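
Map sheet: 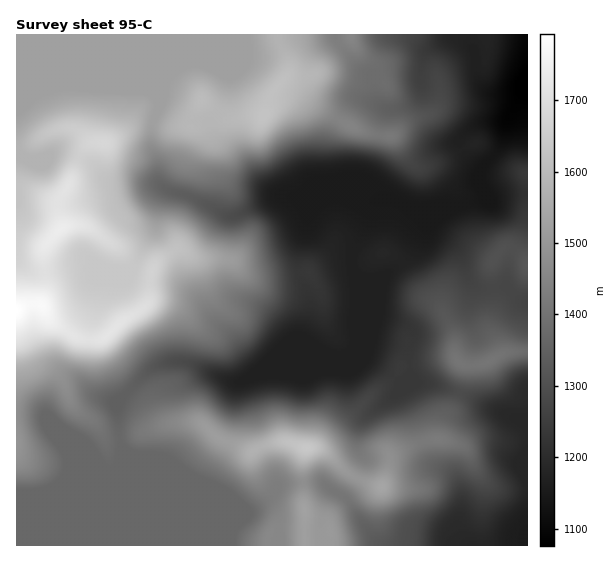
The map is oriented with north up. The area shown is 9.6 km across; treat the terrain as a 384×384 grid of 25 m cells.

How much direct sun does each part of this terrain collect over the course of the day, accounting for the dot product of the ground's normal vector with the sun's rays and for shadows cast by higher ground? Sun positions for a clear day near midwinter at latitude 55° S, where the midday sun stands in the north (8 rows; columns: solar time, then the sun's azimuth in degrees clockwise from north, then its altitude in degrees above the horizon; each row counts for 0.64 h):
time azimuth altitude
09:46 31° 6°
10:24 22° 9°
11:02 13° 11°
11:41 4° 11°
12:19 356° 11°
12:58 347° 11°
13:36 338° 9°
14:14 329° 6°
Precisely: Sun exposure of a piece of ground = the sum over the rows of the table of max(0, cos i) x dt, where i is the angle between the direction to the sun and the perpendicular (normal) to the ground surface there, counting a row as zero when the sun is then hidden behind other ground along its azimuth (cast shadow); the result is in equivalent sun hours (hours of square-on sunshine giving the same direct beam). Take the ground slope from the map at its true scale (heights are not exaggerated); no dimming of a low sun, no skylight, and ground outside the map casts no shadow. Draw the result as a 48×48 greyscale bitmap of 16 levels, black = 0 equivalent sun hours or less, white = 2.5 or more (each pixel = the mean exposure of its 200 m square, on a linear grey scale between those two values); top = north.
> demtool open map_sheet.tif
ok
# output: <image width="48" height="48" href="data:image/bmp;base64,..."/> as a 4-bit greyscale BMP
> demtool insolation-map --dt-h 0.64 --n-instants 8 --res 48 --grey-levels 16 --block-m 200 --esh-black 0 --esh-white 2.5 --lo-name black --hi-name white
<image width="48" height="48" href="data:image/bmp;base64,Qk32BAAAAAAAAHYAAAAoAAAAMAAAADAAAAABAAQAAAAAAIAEAAATCwAAEwsAABAAAAAAAAAAAAAAABEREQAiIiIAMzMzAERERABVVVUAZmZmAHd3dwCIiIgAmZmZAKqqqgC7u7sAzMzMAN3d3QDu7u4A////AFVVVVVVVVVVVVVWZVVVVVYxEjRERERFVVVVVVVVVVVVVVVYh1VVVXYgASMyNDM0RFVVVVVVVVVVVVRFd2VEVnQQAAARIzMjNFVVVVVVVVVVVVRDNVVWinIAAAAAEiIRI0RFVVVVVVVVVUQhAkWJhjAQAAAAERERIwAkVVVVVVVEREIQAREyEAAkRFVkIQE1ZQASVVVVVVREMhAAAAAAAASbp2eHMAJohiNEVVVEVURDIQAAAAAAAEq6hkRCABR3ZUVWVVQ0REMyIQAjIAAAA4l0VkIQACVkNFZ1NENEIQABERNplSN5mqqpmYUyJHZERFZTIhJEMyEQAlrO/t7//czu3KqZmqhmZVQQABIzRVVERr//7v///smt/sqqmJmGVDEAAAEiNWiZrO//7v///KdXvcuodmQiMxAAAAAAI0eKzd3d7///7LpkV5u7pzAAEgAAAAAAEjRXnMh5vdy73cunVVeIUQAAAgAAAAAAASRWdiATVnZWipm6dVVCAAAAAAAAAAAAAAI0IAABJEVVVVV5hVQhAREAAAAAAAAAAAAAAAAAE0RVVVVWdmVDRohiAAAAAAAAAAAAAAAAAkRVVEVVZmZneJmZiBAAA1YwAAAAATMQASRENFVVZlVmiYd5uxERV4iEAAAAE0IRIRIzNFVVZlQ0eYeJmCIkZ3eJYQABNCI0MRESNFVVVTEkZ4iId2RWZ3eJqEIjQyRVMRIzREVVVTNGZnd3ZqmYZ3ZniIZUISMhATRERVVVVWZndmZmVKqYdmZmZmZBABEAJFVEVlVVVpqYd2VFQpdmZVVVVlMgAAACVmZUZlVERZu6h2QzQ2Q0VUQzNoUhEiI0Z4d3dVVENFiql2VDRVQyMzISR6pkWJmod4iIZVVVVVZ5l2d1V2djEAE3h6uYrO7rh3ZWVFVWZmZmd3iYeHmGMRSJh4ms3e/9qWQ0REVWZlVVaJq8uXd3iImXaKzv7KeKt0IiNERFVVVFaJq8qGVWeIdmjMzutiEBEQERIjIiMzREVXiHd1VmRFZWmoiGIAAAAAAAAAAAAREjRFVUVleqZFZWdkMQAAAAAAAAAAAAAAABNFVDNIrMl2VFUhAAAAAAAAAAAAAAAAABJEVEM4d5qWQjIQAAAAAAAAAAAAAAAANDNERneVNFdjISIyAAAAAAAAAAAAAAABRnZTJIrFIRRUNDIhAAACEAAAAAAAAAABJEVURYqohSFHiYQhERIzIAAAAAAAATVTIQE2iIiImpiKu7lUZlVUQyMQAAADWJqoQQAUZmZ3ibzLqpl0aGREVlVSEAE2mYeJhkIiM0VlZ4mqmYiGV3ZFeHdlMiNGdkM2iHVVVUVlVWd3d3dmVXeImZhkQyIjQzJGd2ZmVEVVVVVVVVVVVnmpiImWRDISRVVmZVZlMjRVVVVVVVVVVWiGVWeIZmZVREVUVmdlQzNFVVVVVVVVVVVVVVZmeJunMld2Z4h1VDRFVVVVVVVVVVVVVVVFd4qmJZqoVpl1VERFVVVVVVVVVVVVVVVFZmZkRnd2RGZVVVRA=="/>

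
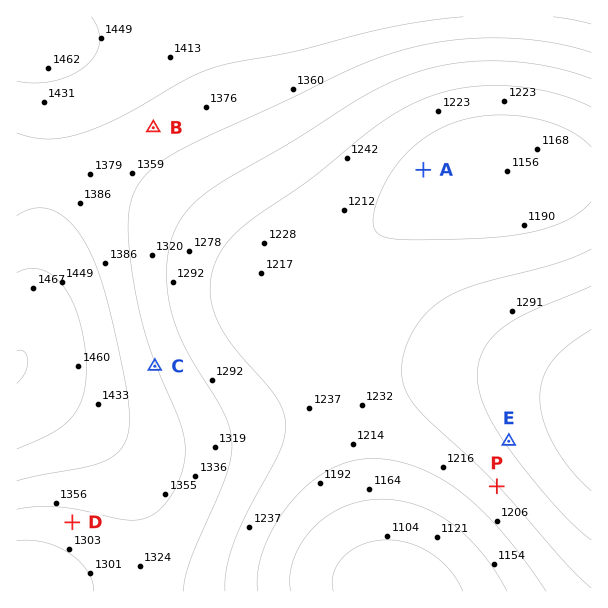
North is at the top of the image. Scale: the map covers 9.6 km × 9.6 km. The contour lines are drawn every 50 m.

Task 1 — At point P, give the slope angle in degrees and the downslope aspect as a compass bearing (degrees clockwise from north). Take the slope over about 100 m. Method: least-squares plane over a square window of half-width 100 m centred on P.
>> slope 6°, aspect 227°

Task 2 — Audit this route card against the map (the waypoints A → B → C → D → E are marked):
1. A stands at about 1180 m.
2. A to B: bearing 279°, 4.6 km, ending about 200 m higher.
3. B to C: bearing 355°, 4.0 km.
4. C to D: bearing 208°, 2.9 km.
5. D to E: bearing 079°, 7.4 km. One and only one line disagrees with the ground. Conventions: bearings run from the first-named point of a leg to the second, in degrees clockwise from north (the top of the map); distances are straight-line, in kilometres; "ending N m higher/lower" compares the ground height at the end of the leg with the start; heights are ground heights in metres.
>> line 3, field bearing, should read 180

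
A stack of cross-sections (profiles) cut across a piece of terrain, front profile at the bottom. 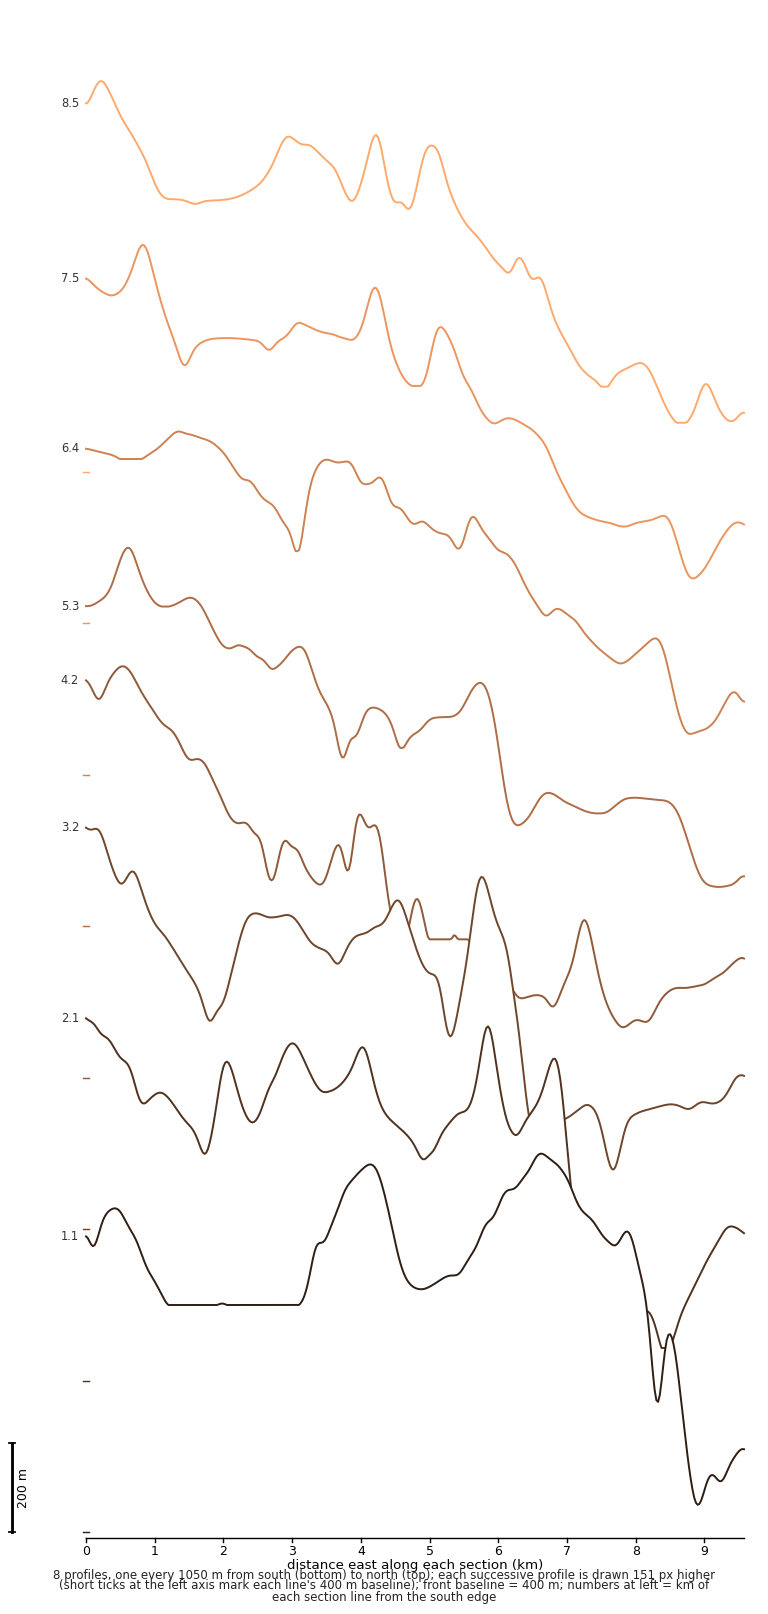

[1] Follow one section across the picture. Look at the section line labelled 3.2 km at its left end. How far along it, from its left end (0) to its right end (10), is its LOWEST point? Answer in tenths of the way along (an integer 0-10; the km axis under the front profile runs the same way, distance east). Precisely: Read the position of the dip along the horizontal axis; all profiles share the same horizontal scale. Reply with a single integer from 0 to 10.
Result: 8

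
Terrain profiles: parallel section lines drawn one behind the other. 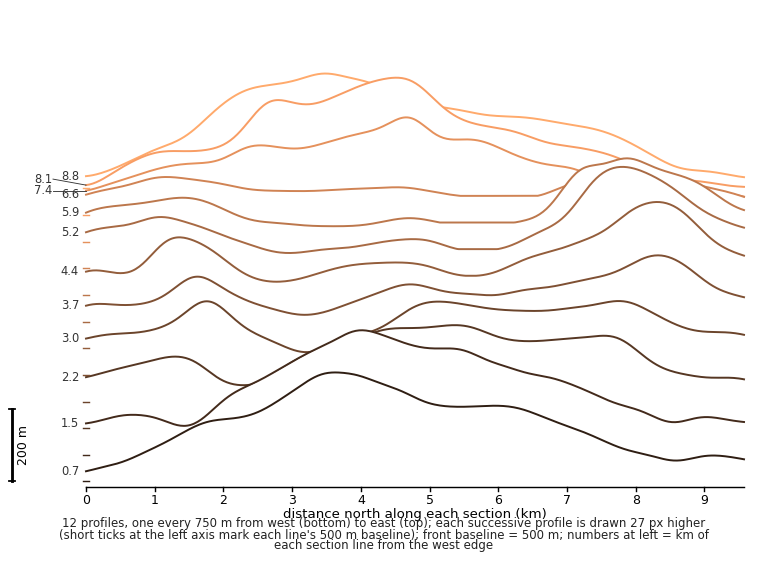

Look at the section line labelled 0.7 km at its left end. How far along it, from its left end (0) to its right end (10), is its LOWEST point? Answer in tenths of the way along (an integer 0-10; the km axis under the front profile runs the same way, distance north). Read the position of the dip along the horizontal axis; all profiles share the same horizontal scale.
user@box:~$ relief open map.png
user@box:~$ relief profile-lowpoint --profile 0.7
0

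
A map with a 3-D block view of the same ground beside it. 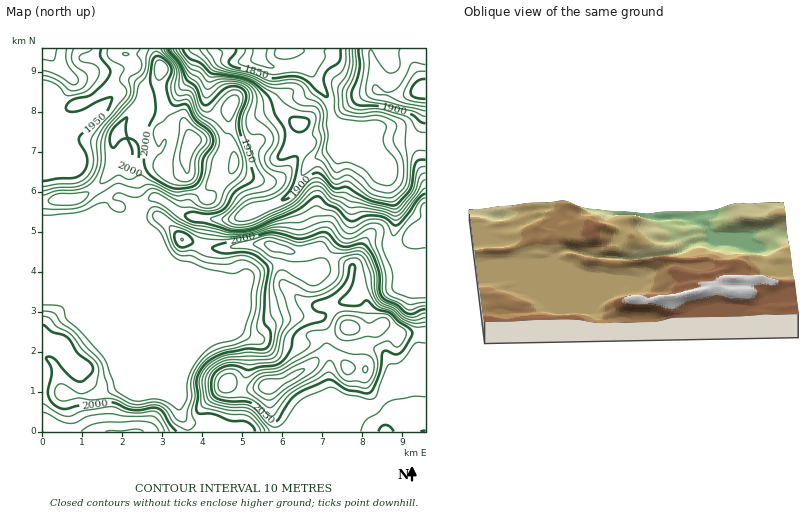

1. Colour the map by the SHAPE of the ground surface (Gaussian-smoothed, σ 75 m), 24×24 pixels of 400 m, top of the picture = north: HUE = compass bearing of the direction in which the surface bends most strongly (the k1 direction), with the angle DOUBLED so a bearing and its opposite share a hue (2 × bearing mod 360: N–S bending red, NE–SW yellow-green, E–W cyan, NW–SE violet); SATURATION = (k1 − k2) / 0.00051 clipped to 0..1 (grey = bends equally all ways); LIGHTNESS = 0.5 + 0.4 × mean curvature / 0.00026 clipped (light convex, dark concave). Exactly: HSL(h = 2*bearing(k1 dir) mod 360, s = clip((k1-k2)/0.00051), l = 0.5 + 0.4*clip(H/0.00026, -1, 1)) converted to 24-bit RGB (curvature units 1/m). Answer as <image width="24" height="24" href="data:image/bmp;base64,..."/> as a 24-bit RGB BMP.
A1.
<image width="24" height="24" href="data:image/bmp;base64,Qk32BgAAAAAAADYAAAAoAAAAGAAAABgAAAABABgAAAAAAMAGAAATCwAAEwsAAAAAAAAAAAAAgrOwWWC2gnWqhZeseYy0hJDOtp3Ml8SdQB6LtVAldlExhnAuWksuUigYsP80SoZ0f4B/gIB/f4B/aX6FcZCVqIt4hWVzfIdsjbJcYkRyU6pfZGyplcesN5KbwlOD3HCQQxFq6Eyy4B1csa5DNlSAOst/wuWAPnNnX35ofYB8gH59gXtqYIJHa5lweHyfiYKqrKE6cVNDlp02R5wna5EjYC8lZHYogl0sQjhuYTJ+4KfM2OPrMUv8s6rp5q7Al0RLMmwxTHhBeikpmII3T+M5P4B4d4JkgYVfumKbYmCcrbCWccCPY0SFfHaAf3+AgIB/RWSCGWbPu8vc6+DlHU7geNPawH/o/sb/zpDnNmShWlrJjLHP4eG2Ik90eYF2gIB/iFtdbJ94jNGwt2a6eECFf3+Af3+Af3+AeYCAC3JbOcpJx8GTxVy+Vp+VbSRCpq423nirzFHlW9jLc3Gx2KqYbB+AUac+b4F+dpKxo9TAUouggT1ggXF/f3+Af3+AgIB/f4CAYoJ1LIohTXccjWgtVi8beC9RyrR0b41CtJhjoEAwdH8mpGkwQ02Sy86RO1eFdbt9nKdSgTJcg2hygH+Af3+Af3+AgIB/gIB/f3+AcIp0a39gPUF0v2iLKpRsob9bu6dxfEqZxoLYxcvnW1LVmcfdo+D8ckz+uGhtmklobWN8f4B/f3+Af3+Af3+AgIB/gIB/f3+Ae4J7gXt8Pll0nVlup3F2iZxgnqNPSqhdJM04pl5HPOF9uvHjXxV0pEs7gn5Tk2dglHSSe3qBf3+Af3+Af3+AgIB/gH9/gH9/gH9/gH9+SU5/T1WYt4h3hcmgVcbRnmLJ22WaQYRBtf9mGSQPaCEcYnYtf4B/f4B+gYB7gH9/f3+Af3+Af3+AgH9/gH9+gXJtg2lNhntPSn9nL1Fhydibir9ickpDQGc8mUY807h72+GTJx13YmKCgXV6f4B/f4B/f4B/f4B/f4B/f3+Af3+AhGV3lk4relRBmZNrh6JRWkg4QFk5etoQk3Y1eYpTV3tsObDT7+bcq8qXTRyCiWGHhXttf4B/f4B/f4B/f4B/f4B/f3+AgHyAciJ958SuV73skavs1Mz/1cz/srn/0+n4n8T4sI70n7biF8uxynNQ5SsjTS9nrkuIbZ54eIRrfYB4gH56f4B5gIB5gIB8hkdpK6OszP/nU1XiXMWwDMFbD5umvEXv7Y+vjj9TWmJG1qtySZF8L0py55yvS23Pb0nVsoCkjXVEdnsvUYgxZ4Jen39mU5l7OVLUwvvhaiUAMxcAZFkARWAADDADCzIBjq8b4WS8q2R/d7dcvnidL1qTi9K0mHHRbQu753uAqpb90s791bH4P5mcUJZYo0lIIpUVMwoAuKMXI8XR2tvwv4DIaTyMUYQuFV8AADMN2n1+kuKIoDq0Rr1wTIM5WyM0KjFr8tS2U4ExfoMxnTB++4PBdEyVgqdquB+jaJLczqrhc+eXIIZ13lmJXny1fa7XrqPfC7S8C8ld6eWGSRxzuJhoaUVJVUo8Jio55PpgdIBeeX1aOlRTs2ZC1m2WtYPCQFfKb526wHOA3uCYJjp0xFK+jd6lR6+ZNlmE43ybCV9C4tRSJztvrmpDiEhia2B7LUBnqe2If4B/gW5+V055TJal0sxrZaNVR0qcVZWJxGGG7JZ6MqOEGr2x0OFzqS1vN4Q5M40x1F5/JagadEZsg3hqgHuAjEyLTKqXhsdNf36AanGRVYWtMlLF7sHAVKeiXEKdp5tpRJ+K0/LXu6LrExfQf7MljWmvrI/AcjeUgMJQYTnZU1ODgH98cnWBWGGXmXGIrotPgnWEk3taUIFEG3BV4V5i1m2YRnyFt35od9apOu5Bhglb7H89JYggQppNhkhtXn692rTZVC7ClhxikW0jXGYjUlAeWGMcwrYvYIVgW5LYwJXiSYaeFGg+61NbmUyfluFtK9ms7XAtKhN65brH7JfNMZm6VXWoWp1MV6FHzhPPlim93arXzWfXapPbj4TfeM7LqMbYLYOnbzcvyGuQjUiiJql60F+T3vVnD4BB4FFaC0GTvOrs49f0X1X6dzLlyKTcXl7McRZxRK7Fv3272KirYYu/UUu+xLbYoGY5exZCdJtGYXxFj5RDLZ5GoS2H9/jTePL/OievFbiGN5AAcE0AcA8IQCwQiYYRdyMgWISiSFiFkUlS1tt+YGWFT3d6hblzgFZ/YFGtl6K/dE24n6K8ZICyFsmp0/+cTwMMbEAfhjEwrjAxZqkxLSR4uXuae5qyYoGoVJuVRjZwrFeSyuOXZE6BbKJ2g5BV"/>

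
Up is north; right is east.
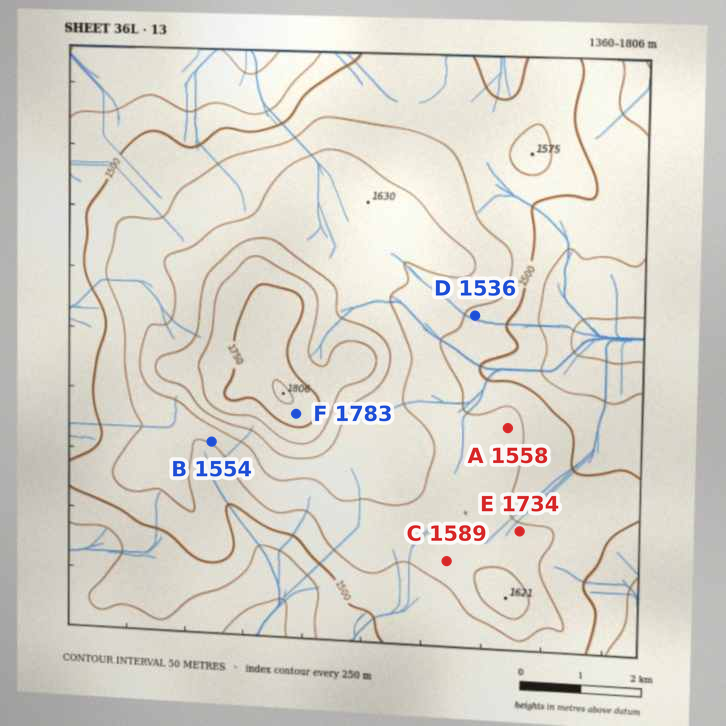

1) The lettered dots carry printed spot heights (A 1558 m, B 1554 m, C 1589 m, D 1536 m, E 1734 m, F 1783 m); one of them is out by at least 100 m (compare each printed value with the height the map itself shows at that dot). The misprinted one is E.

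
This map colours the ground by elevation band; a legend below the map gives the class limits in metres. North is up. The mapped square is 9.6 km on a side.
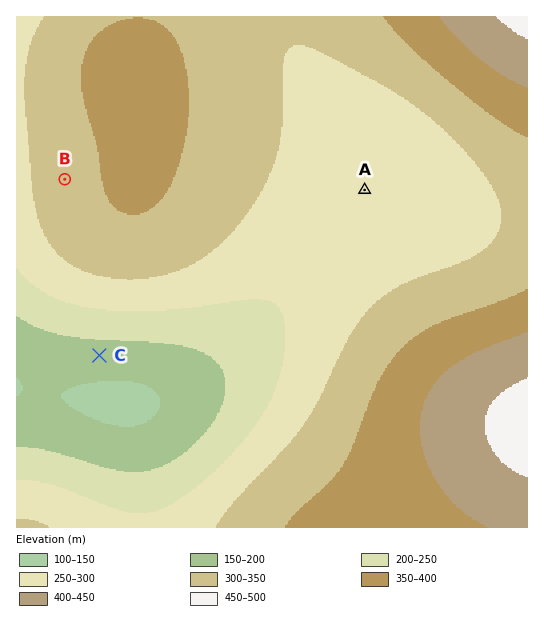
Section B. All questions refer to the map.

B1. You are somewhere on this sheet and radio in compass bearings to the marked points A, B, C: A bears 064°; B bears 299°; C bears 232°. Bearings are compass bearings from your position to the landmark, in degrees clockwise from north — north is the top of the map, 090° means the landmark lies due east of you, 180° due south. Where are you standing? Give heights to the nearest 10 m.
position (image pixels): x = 216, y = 263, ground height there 290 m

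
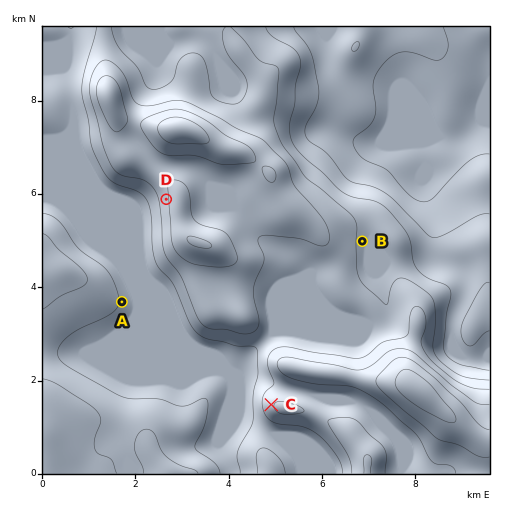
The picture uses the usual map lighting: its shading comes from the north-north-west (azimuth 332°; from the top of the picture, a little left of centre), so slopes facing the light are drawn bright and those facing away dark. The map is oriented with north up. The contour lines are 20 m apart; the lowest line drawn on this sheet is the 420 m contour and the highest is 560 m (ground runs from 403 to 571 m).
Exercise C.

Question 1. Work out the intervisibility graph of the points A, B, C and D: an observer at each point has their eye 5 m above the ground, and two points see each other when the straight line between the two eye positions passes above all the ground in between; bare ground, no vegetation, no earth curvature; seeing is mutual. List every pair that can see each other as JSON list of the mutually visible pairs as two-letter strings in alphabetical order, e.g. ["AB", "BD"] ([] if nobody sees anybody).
["AC", "AD"]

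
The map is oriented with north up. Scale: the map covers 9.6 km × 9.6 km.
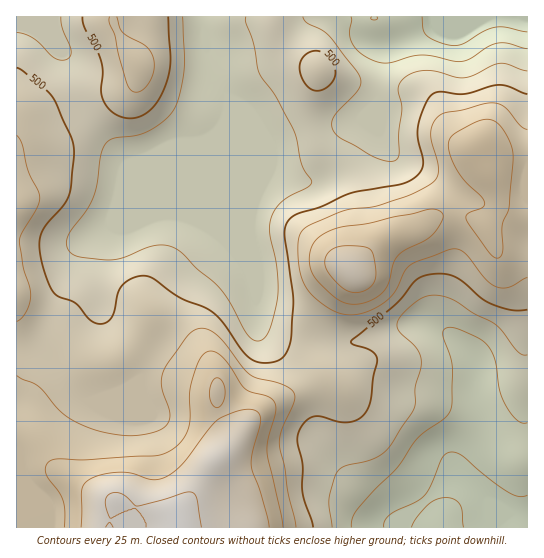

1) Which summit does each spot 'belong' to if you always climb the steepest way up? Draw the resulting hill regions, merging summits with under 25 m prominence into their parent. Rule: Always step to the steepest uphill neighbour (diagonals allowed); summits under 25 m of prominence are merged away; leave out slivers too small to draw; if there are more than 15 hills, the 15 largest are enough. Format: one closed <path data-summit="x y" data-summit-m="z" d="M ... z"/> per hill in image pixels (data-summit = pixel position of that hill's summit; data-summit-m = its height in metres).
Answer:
<path data-summit="179 527" data-summit-m="607" d="M54 16l-38 1 0 510 511 1 0-85-28 2-12 4-22 21-4 7-4-2 3-10 16-20 5-12 0-20-5-24 0-23-12-19-19-16-20-8-20 2-54 18-30-6-35 0-21-8-8-7-1-25-4-16-28-70 0-89-11 13-10 5-20 3-33 14-23 7-23-27-23-34-9-34-12-24z"/><path data-summit="350 271" data-summit-m="589" d="M527 16l-65 0-60 25-15 4-3 4-7 53-26 28-19 37-15 13-18 1-28-9-24-57-18-18-2 17-3 5 0 92 28 70 4 16 1 25 8 7 21 8 35 0 25 6 17-3 54-17 17 2 15 8 15 14 12 19 0 23 5 24-1 24-7 12-13 16-3 6 2 6 28-28 12-4 29-3z"/><path data-summit="318 70" data-summit-m="511" d="M358 16l-155 1 2 28 8 33 10 13 24 24 24 57 28 9 14 0 9-4 13-14 16-33 26-28 7-53 3-3-14-2-9-6z"/><path data-summit="138 66" data-summit-m="534" d="M202 16l-147 1 0 9 5 19 12 24 9 34 23 34 23 27 23-7 33-14 20-3 10-5 8-9 6-12 1-16-17-27z"/>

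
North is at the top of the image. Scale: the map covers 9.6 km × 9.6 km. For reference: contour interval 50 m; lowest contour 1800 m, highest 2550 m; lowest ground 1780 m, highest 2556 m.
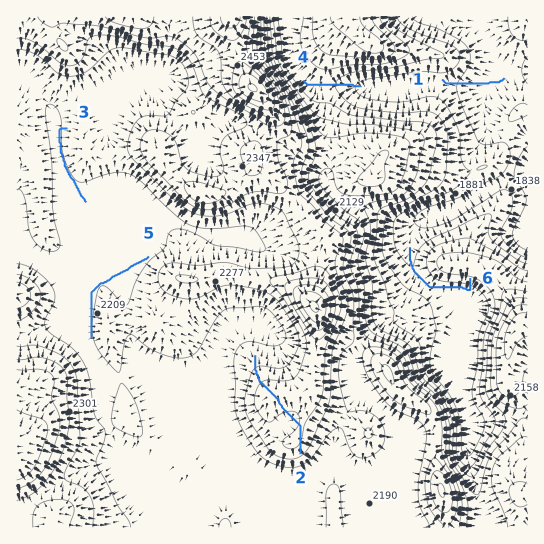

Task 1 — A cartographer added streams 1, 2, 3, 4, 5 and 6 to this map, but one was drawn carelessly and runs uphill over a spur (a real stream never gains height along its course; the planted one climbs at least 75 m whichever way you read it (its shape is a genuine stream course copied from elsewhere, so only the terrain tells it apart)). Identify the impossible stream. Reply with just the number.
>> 2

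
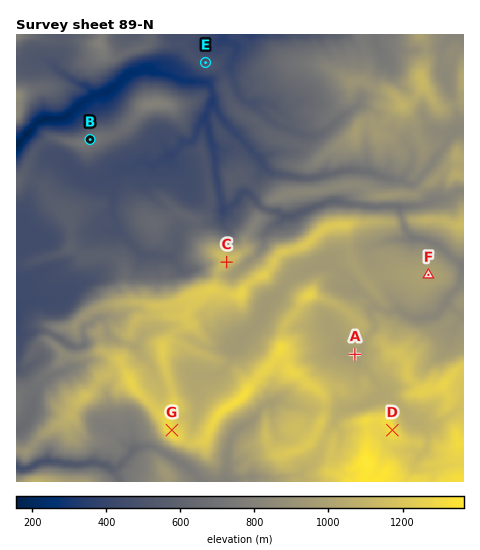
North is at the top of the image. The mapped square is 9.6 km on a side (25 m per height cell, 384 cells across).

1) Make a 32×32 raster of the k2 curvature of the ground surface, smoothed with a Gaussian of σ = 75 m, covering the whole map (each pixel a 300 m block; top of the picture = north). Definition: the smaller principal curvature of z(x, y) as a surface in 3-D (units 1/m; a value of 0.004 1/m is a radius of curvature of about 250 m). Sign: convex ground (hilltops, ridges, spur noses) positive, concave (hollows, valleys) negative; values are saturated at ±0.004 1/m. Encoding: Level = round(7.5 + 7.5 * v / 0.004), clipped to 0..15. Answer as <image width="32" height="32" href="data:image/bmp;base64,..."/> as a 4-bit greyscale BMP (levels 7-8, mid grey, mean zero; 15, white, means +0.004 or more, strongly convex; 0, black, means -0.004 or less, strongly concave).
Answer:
<image width="32" height="32" href="data:image/bmp;base64,Qk12AgAAAAAAAHYAAAAoAAAAIAAAACAAAAABAAQAAAAAAAACAAATCwAAEwsAABAAAAAAAAAAAAAAABEREQAiIiIAMzMzAERERABVVVUAZmZmAHd3dwCIiIgAmZmZAKqqqgC7u7sAzMzMAN3d3QDu7u4A////ACiHeFR2hzRERVZmdneGVncgAAAjZ1A2VGeHVGaIdkZmZkmWdzIWaVN3ZnR1d1VkeDdndWdUiTdhV1dnRWZ2VWhUaGRmRYY1dSRYZ0WHlFZVc3d2VUZYVHdyRUVkI0JldXRohzeGRlZWhVV4aHZVh3ZXRFdnhFZmVmdYdmd1Z0Z2RFY0WGN1Z3VnZlV3V3dzR0ZUBXUmlnZWZYl2dleIh1RFM1Y2Y2VWZmVlZ2Z0doZnZmZjNIZWhWZVZ1ZnhHU0dmVDZ3ZXd3Z2ZFVkZ2RUd0aHdjaHd2aIdoQ0mFVHZ4dUd3dTNEVEVEFoU0Vmd3iIlHdlh2dmZDJlBXREZ3Z3eIJmZ3d4RVRol2CHdVZmd3YVd2Z2ZWh1VmNhRWdWVTICWHZ3d3WIhmU1aCNYiXeRmHhniIdniGdmNGIkADIAAANVZnd3ZnZ1VzUlmHcjaId0MoaHZnd3Z3coZFIBR3UiN1dWdlVmZnZ3KINGdzEkZ2NmN1RnZWdldzZUVVd3dnhXOQZ3iHdmdTRlSIdUZ3eGd1RQI1dndUZiY3dWdzWHZmRVg0ImVnd4cjh1Z3dzNWlVhZSIQTWJl3VGRmdmZ0Z3RlRmhiZAV2MQZId3dnh2Y4c2VkOIdQA1aGSHeHd3dlWHRlZmZ4Z2RXd1d4h4d3ZmRVZ2dmdlaWZ2VlVERFV2dodW"/>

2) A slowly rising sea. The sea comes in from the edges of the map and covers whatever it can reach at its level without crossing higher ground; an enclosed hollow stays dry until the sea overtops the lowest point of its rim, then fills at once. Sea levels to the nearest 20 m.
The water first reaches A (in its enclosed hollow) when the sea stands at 1000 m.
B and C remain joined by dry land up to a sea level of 520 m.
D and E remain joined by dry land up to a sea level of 460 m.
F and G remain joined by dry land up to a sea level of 960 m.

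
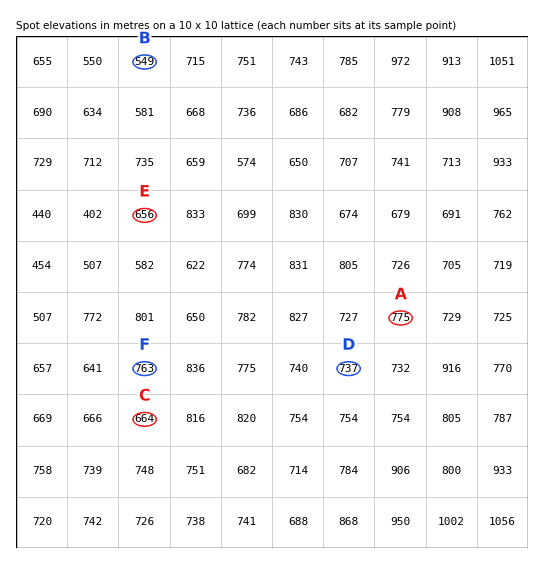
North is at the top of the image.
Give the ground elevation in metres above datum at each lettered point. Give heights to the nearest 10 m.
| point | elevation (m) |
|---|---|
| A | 780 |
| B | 550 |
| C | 660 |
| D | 740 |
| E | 660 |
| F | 760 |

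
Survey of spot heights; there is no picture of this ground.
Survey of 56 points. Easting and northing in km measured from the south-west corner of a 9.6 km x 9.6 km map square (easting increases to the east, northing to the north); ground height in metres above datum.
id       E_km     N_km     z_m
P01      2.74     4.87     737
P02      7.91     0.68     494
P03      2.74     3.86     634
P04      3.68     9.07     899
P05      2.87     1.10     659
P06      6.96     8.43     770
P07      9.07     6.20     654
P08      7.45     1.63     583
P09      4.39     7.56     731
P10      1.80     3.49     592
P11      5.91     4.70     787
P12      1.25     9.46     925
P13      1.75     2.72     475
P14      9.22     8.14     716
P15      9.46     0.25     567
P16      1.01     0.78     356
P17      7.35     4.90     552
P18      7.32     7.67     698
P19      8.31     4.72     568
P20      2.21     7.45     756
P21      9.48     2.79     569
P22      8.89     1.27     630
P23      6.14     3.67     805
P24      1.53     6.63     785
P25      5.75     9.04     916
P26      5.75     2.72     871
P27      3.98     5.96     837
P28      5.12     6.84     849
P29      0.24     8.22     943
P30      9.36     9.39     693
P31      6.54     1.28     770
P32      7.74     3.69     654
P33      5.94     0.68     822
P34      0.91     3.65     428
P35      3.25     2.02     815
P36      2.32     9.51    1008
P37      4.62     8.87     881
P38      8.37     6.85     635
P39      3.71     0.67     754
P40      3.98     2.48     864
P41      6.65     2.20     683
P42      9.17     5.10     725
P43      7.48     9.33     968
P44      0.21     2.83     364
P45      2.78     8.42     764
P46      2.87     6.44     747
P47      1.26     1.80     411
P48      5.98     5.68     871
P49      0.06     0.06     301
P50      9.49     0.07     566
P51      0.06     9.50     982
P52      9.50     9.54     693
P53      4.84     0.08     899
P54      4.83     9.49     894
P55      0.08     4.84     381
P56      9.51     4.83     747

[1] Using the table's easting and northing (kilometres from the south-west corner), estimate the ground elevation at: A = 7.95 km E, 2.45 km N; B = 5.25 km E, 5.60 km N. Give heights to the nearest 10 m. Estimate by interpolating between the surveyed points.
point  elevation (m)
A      590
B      790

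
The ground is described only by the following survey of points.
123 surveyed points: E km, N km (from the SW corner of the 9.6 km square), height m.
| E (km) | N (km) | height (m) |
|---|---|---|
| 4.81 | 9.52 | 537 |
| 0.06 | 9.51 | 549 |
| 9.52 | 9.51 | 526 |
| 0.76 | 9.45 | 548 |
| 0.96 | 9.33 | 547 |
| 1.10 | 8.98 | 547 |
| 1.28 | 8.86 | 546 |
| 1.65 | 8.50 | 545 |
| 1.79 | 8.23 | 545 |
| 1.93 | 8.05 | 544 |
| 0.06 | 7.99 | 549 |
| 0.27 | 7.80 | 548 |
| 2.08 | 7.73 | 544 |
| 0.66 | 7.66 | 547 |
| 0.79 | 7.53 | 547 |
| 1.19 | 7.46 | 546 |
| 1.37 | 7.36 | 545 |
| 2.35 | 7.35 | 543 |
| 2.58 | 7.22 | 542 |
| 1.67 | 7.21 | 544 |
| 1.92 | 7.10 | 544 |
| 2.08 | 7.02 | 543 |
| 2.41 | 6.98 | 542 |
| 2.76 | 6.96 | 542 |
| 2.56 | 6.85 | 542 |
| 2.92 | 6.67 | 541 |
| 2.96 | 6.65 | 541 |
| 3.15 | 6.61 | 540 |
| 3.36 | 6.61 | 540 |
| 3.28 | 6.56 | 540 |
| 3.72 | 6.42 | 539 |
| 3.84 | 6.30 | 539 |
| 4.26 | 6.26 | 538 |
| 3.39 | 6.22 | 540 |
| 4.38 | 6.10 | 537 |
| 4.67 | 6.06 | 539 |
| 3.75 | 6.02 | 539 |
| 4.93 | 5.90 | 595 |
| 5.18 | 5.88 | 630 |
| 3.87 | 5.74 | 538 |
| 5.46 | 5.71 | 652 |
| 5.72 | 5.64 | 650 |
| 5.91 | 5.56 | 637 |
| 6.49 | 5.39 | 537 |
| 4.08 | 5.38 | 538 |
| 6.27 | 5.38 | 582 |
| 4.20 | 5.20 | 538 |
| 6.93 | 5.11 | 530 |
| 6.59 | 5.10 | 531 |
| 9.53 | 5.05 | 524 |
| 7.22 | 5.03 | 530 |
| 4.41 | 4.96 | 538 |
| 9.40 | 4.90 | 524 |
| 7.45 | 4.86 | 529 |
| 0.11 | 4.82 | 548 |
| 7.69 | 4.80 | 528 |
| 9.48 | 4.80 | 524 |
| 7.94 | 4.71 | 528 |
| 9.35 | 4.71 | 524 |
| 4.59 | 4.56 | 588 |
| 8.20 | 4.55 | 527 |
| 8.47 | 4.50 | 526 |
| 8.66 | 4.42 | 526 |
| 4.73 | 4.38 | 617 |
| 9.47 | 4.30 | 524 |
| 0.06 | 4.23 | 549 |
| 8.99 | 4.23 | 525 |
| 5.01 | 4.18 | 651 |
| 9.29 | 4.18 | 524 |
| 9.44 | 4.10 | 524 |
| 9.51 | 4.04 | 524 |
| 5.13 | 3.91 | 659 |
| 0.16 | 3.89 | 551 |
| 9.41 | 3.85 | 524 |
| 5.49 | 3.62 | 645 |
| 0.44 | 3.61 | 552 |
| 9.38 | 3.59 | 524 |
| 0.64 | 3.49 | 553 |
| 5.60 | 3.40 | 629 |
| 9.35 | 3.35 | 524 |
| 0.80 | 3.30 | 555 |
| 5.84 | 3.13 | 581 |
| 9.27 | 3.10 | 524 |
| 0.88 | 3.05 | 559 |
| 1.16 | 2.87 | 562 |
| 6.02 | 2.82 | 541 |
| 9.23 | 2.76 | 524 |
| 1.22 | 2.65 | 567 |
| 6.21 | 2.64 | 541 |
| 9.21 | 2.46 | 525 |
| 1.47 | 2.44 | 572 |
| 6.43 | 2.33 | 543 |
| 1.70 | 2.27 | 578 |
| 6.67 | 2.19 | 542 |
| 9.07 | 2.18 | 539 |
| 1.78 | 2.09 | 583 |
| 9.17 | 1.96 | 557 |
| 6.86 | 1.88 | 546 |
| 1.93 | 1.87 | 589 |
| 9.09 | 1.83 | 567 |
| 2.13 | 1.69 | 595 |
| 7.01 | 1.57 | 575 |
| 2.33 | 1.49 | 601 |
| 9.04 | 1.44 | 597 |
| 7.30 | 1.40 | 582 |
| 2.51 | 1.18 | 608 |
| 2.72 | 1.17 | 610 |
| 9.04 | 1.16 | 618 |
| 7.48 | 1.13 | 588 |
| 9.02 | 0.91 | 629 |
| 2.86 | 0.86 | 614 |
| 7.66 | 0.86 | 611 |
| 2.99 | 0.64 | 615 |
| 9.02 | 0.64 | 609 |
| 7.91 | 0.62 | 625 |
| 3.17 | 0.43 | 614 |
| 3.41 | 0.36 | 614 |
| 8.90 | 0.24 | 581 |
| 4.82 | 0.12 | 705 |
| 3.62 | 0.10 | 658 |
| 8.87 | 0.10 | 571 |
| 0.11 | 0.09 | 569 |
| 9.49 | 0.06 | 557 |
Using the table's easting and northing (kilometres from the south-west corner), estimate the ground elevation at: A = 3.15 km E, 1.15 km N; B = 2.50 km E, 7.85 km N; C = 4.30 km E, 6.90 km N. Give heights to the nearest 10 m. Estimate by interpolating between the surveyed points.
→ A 610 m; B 540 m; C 540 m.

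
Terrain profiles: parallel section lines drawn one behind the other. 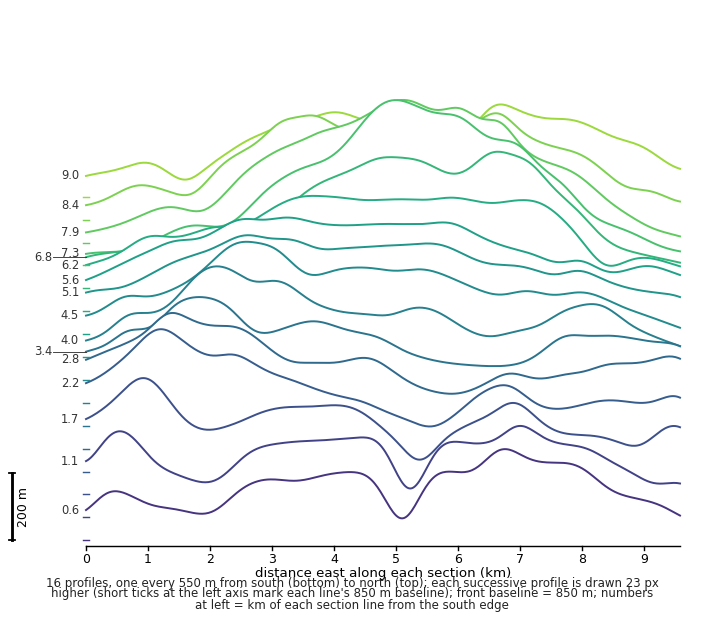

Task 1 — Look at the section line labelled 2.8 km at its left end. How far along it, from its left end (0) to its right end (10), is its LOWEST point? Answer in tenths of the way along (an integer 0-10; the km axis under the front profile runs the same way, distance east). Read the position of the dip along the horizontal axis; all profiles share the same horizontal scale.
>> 6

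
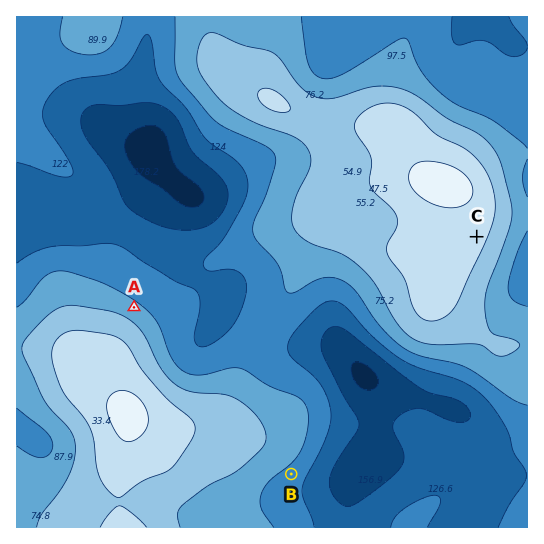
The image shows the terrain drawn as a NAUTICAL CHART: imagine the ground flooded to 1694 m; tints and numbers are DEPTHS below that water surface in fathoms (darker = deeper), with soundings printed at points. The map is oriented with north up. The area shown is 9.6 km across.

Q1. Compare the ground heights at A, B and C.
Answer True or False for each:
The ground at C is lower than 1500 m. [False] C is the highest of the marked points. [True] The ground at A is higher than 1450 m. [True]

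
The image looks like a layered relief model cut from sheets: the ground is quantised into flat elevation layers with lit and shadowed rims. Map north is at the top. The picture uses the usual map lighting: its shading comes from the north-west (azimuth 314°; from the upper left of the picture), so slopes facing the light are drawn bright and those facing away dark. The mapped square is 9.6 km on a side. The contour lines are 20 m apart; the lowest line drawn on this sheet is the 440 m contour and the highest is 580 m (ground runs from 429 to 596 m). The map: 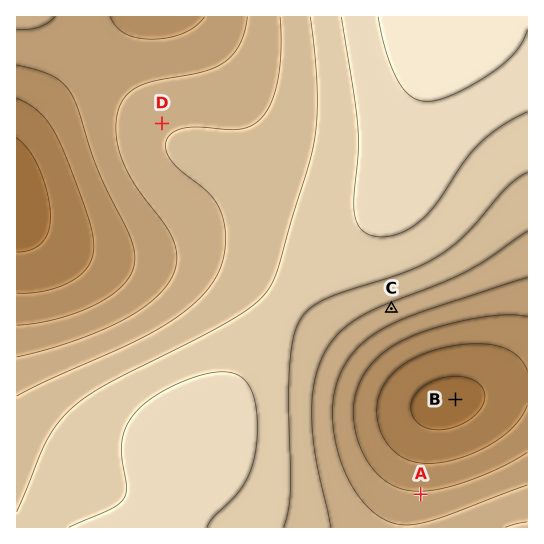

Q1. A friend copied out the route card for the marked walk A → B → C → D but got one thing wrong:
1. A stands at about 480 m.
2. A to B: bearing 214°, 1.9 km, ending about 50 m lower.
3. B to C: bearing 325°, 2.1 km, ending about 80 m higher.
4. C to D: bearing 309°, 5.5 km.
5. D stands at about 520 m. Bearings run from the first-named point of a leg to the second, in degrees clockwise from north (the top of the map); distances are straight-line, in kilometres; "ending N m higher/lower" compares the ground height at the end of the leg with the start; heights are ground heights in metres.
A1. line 2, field bearing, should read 20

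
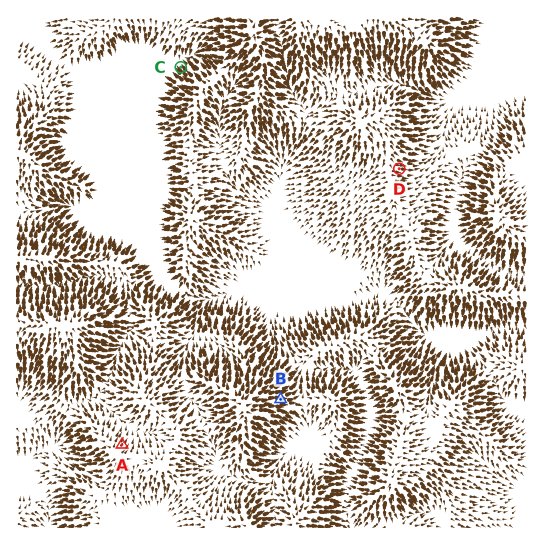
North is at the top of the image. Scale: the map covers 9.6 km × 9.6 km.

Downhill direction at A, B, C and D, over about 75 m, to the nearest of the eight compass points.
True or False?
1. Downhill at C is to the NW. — True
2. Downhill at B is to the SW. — False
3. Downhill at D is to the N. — False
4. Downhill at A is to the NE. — True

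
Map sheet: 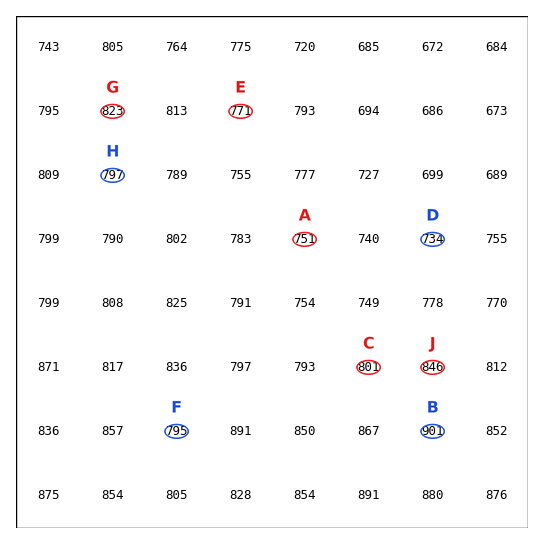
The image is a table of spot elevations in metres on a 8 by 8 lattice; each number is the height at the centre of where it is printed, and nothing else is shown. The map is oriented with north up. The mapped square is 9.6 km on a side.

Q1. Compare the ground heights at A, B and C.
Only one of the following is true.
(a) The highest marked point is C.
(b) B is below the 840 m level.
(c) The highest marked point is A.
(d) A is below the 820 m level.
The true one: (d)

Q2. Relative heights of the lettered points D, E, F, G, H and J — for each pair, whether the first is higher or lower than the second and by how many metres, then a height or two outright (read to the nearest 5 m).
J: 110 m higher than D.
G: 90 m higher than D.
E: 75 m lower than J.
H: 60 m higher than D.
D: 60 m lower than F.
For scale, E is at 770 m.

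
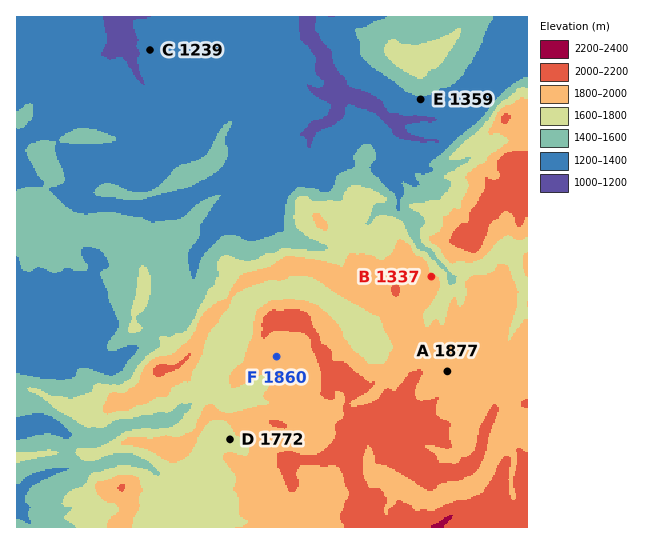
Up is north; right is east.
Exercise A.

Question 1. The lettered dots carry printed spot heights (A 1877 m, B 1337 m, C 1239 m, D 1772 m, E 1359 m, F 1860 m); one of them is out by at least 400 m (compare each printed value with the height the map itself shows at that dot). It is B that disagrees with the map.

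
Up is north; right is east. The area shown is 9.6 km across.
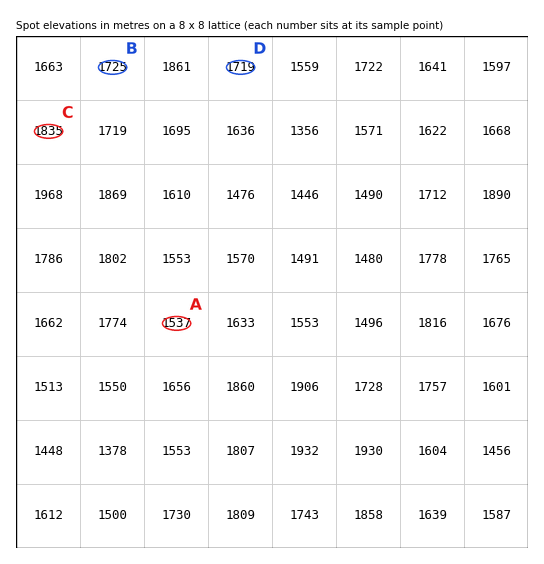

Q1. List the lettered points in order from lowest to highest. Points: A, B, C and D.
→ A D B C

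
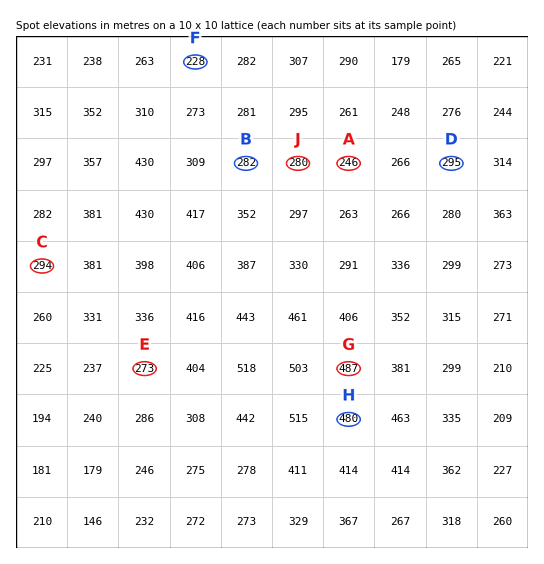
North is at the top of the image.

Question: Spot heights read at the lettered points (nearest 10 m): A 250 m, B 280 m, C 290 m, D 290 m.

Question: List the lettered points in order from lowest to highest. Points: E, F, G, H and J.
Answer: F E J H G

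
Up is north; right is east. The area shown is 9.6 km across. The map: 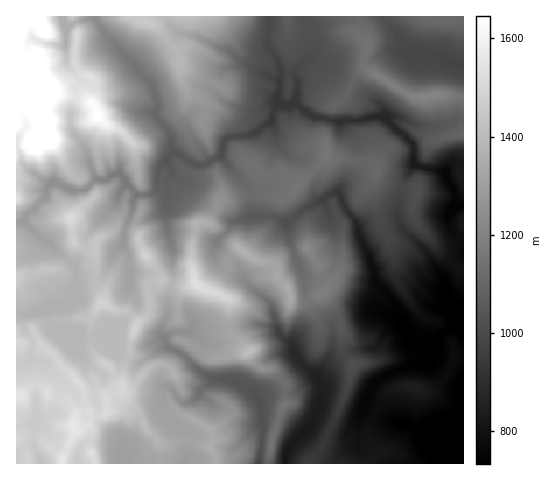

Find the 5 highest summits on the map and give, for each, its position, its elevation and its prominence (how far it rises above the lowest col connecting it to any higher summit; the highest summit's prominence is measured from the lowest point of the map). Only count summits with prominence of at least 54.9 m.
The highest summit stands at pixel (41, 87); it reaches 1800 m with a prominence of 1175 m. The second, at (98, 117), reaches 1650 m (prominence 105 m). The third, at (73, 425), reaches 1562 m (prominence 265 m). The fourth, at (195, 283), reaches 1530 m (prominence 148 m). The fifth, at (70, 217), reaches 1517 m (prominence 106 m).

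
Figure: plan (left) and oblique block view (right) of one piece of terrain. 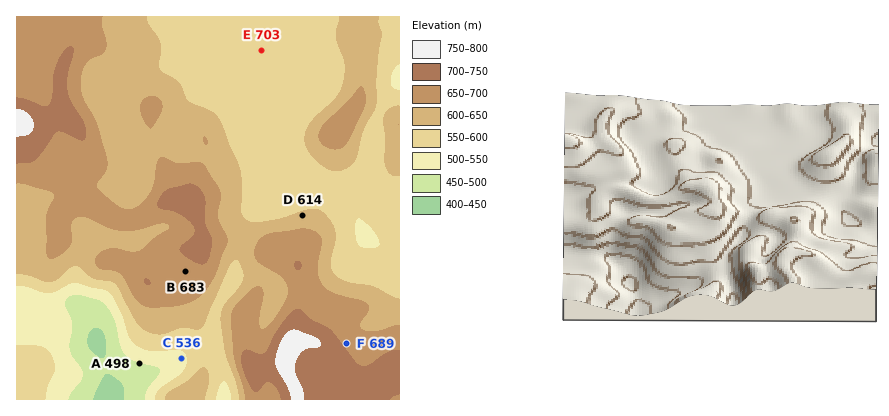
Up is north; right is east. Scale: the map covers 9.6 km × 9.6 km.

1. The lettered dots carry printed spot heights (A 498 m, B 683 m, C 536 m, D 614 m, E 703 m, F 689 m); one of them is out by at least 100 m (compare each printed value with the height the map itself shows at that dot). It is E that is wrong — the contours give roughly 578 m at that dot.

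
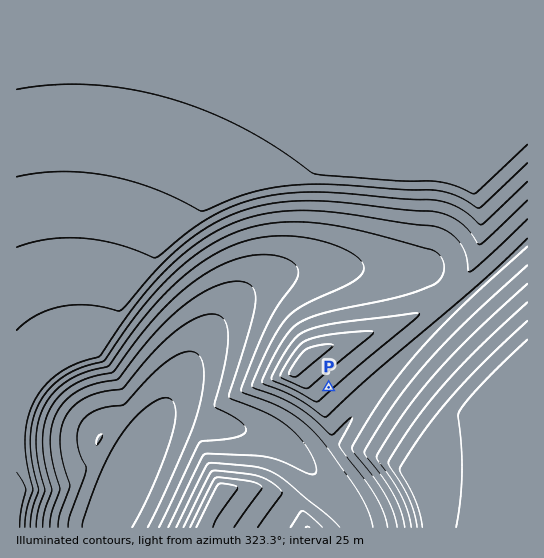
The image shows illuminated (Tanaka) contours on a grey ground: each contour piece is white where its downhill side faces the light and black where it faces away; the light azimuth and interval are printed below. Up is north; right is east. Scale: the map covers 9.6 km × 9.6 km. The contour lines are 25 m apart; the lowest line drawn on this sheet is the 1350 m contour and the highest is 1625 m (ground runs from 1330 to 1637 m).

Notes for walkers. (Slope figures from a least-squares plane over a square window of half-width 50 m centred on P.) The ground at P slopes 5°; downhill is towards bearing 138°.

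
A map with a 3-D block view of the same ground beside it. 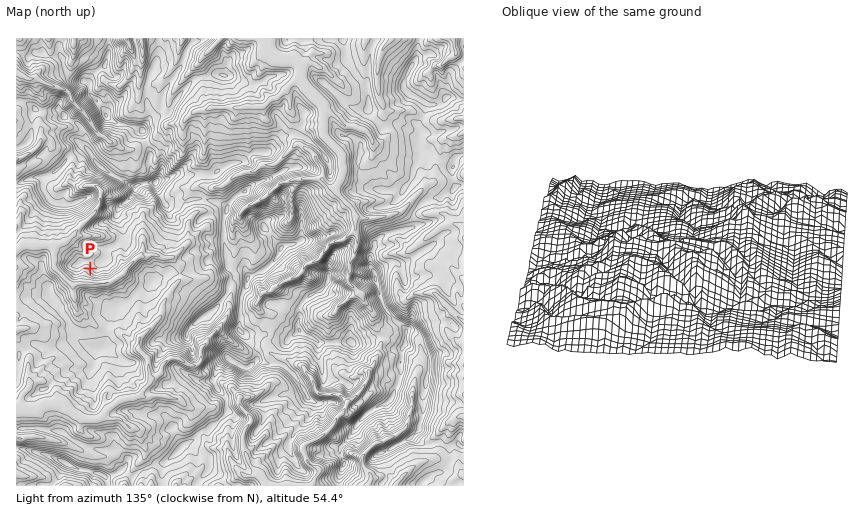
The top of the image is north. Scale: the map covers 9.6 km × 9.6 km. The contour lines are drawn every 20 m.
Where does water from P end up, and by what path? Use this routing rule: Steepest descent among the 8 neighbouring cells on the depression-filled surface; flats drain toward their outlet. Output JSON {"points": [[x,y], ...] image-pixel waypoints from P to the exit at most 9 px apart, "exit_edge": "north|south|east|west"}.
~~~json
{"points": [[90, 268], [84, 278], [81, 284], [71, 284], [62, 275], [54, 266], [54, 257], [52, 247], [42, 245], [33, 245], [24, 245], [17, 250]], "exit_edge": "west"}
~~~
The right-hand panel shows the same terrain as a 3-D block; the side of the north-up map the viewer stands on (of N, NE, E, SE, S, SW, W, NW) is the E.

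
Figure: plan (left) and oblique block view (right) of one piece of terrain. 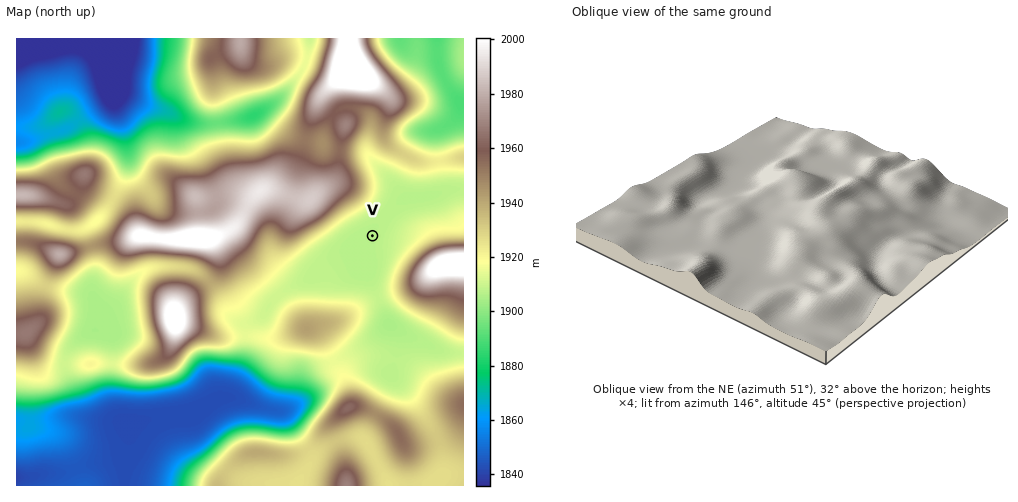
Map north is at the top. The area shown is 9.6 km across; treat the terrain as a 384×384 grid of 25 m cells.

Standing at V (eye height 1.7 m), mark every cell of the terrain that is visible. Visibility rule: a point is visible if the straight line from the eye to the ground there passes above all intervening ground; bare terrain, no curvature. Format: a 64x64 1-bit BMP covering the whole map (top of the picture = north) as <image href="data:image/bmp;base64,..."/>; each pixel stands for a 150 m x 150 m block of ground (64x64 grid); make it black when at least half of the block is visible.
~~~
<image width="64" height="64" href="data:image/bmp;base64,Qk0+AgAAAAAAAD4AAAAoAAAAQAAAAEAAAAABAAEAAAAAAAACAAATCwAAEwsAAAIAAAAAAAAA////AAAAAAAAAAAAAAAAAAAAAAAAAAAAAAAAAAAAAAAAAAAAAAAAAAAAAAAAAAAAAAAAAAAAAAAAAAAAAAAAQAAAAAAAAAHwAAAAAAAAA+AAAAAAAAAH4AAAAAAABB/gAAAAAAAH/8AAAAAAAAP/AAAAAAAAAfwAAAAAAAAA8AAAAAAAAAAAAAAAAAAAAAAAAAAAAAAAAAAAAAIAAAAAAAAAAQAAAAAAAAABggAAAAAAAAH/AAAAAAAAAf+AAAAAAAAB/sB8AAAAAAH4QP+AAAAAA/jh/+AAAAAD+PP/4AAAAAP5///wAAAAA8P///8AAAAAA////8AAAAAD////4AAAAAP////wAAAAB/P///wAAAAHwf///wAAAA/B////AAAAH4H///gAAAABAP//4AAAAAAA///AAAAAAAB//wAAAAAAAD/+AAAAAAAAH/8AAAAAAAAP/8AAAAAAAAHj8AAAAAAAAAP/AAAAAAAAB/8AAAAAAAAH/wAAAAAAAA+HAAAAAAAADgAAAAAAAAAcAAAAAAAAABgAAAAAAAAAGAAAAAAAAAAcAAAAAAAAAD4AAAAAAAAAPwAAAAAAAAA/AAAAAAAAAHwAAAAAAAAB+AAAAAAAAAPgAAAAAAAAA8AAAAAAAAAAAAAAAAAAAAAAAAAAAAAAAAAAAAAAAAAAAAAAAAAAAAAAAA=="/>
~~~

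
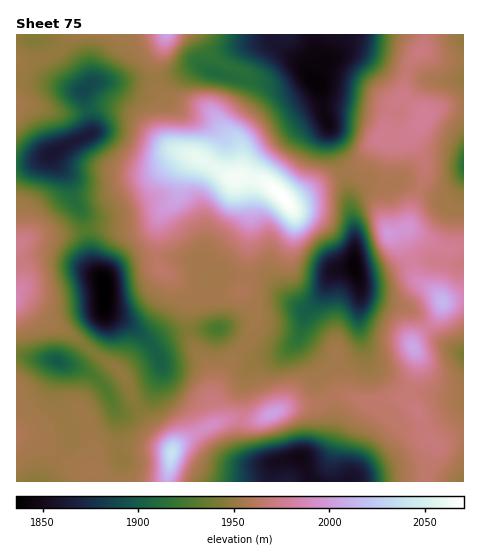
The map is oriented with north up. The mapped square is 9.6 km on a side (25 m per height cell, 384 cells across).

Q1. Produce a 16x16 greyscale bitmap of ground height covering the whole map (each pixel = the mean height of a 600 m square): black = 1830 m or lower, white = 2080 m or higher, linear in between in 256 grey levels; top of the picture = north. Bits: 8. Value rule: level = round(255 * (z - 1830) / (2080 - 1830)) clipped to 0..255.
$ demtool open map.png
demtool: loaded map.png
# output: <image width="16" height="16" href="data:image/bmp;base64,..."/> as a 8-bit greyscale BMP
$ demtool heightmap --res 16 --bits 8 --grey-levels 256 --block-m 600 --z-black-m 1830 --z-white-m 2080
<image width="16" height="16" href="data:image/bmp;base64,Qk02BQAAAAAAADYEAAAoAAAAEAAAABAAAAABAAgAAAAAAAABAAATCwAAEwsAAAABAAAAAAAAAAAAAAEBAQACAgIAAwMDAAQEBAAFBQUABgYGAAcHBwAICAgACQkJAAoKCgALCwsADAwMAA0NDQAODg4ADw8PABAQEAAREREAEhISABMTEwAUFBQAFRUVABYWFgAXFxcAGBgYABkZGQAaGhoAGxsbABwcHAAdHR0AHh4eAB8fHwAgICAAISEhACIiIgAjIyMAJCQkACUlJQAmJiYAJycnACgoKAApKSkAKioqACsrKwAsLCwALS0tAC4uLgAvLy8AMDAwADExMQAyMjIAMzMzADQ0NAA1NTUANjY2ADc3NwA4ODgAOTk5ADo6OgA7OzsAPDw8AD09PQA+Pj4APz8/AEBAQABBQUEAQkJCAENDQwBEREQARUVFAEZGRgBHR0cASEhIAElJSQBKSkoAS0tLAExMTABNTU0ATk5OAE9PTwBQUFAAUVFRAFJSUgBTU1MAVFRUAFVVVQBWVlYAV1dXAFhYWABZWVkAWlpaAFtbWwBcXFwAXV1dAF5eXgBfX18AYGBgAGFhYQBiYmIAY2NjAGRkZABlZWUAZmZmAGdnZwBoaGgAaWlpAGpqagBra2sAbGxsAG1tbQBubm4Ab29vAHBwcABxcXEAcnJyAHNzcwB0dHQAdXV1AHZ2dgB3d3cAeHh4AHl5eQB6enoAe3t7AHx8fAB9fX0Afn5+AH9/fwCAgIAAgYGBAIKCggCDg4MAhISEAIWFhQCGhoYAh4eHAIiIiACJiYkAioqKAIuLiwCMjIwAjY2NAI6OjgCPj48AkJCQAJGRkQCSkpIAk5OTAJSUlACVlZUAlpaWAJeXlwCYmJgAmZmZAJqamgCbm5sAnJycAJ2dnQCenp4An5+fAKCgoAChoaEAoqKiAKOjowCkpKQApaWlAKampgCnp6cAqKioAKmpqQCqqqoAq6urAKysrACtra0Arq6uAK+vrwCwsLAAsbGxALKysgCzs7MAtLS0ALW1tQC2trYAt7e3ALi4uAC5ubkAurq6ALu7uwC8vLwAvb29AL6+vgC/v78AwMDAAMHBwQDCwsIAw8PDAMTExADFxcUAxsbGAMfHxwDIyMgAycnJAMrKygDLy8sAzMzMAM3NzQDOzs4Az8/PANDQ0ADR0dEA0tLSANPT0wDU1NQA1dXVANbW1gDX19cA2NjYANnZ2QDa2toA29vbANzc3ADd3d0A3t7eAN/f3wDg4OAA4eHhAOLi4gDj4+MA5OTkAOXl5QDm5uYA5+fnAOjo6ADp6ekA6urqAOvr6wDs7OwA7e3tAO7u7gDv7+8A8PDwAPHx8QDy8vIA8/PzAPT09AD19fUA9vb2APf39wD4+PgA+fn5APr6+gD7+/sA/Pz8AP39/QD+/v4A////AHx9f32GtoNYKxoZJjd2iYSAfX16g7GegWxSRVxwhI2Jf3x8b3aAk5aboISBh4uNhHlra29rY4OGgYaCg4OJj4NoVWhrWFh6fHtscn14j6J/gXpPLElocm59a1hqX4yakJN5KxZmfn5/f2pIOTJ8nK2QbyMmeYZ/gIJ+VBgoh52YjnhVaIeMhIiQlYJBSaGclIJwYnmUpJantdLAdHOclYNkTl2Aobi+4OfntIF+hId6OSdPfKbV5eHYoXlzhYuMdWFDMF2RtLvDpWg5MoOUlIF7ZUdgfIGWlXJIHSR2kZOIeWVJWXh4Y1lPMA4ZWYWIgHh4cnqEj2ZPMB4SFDF3jYE="/>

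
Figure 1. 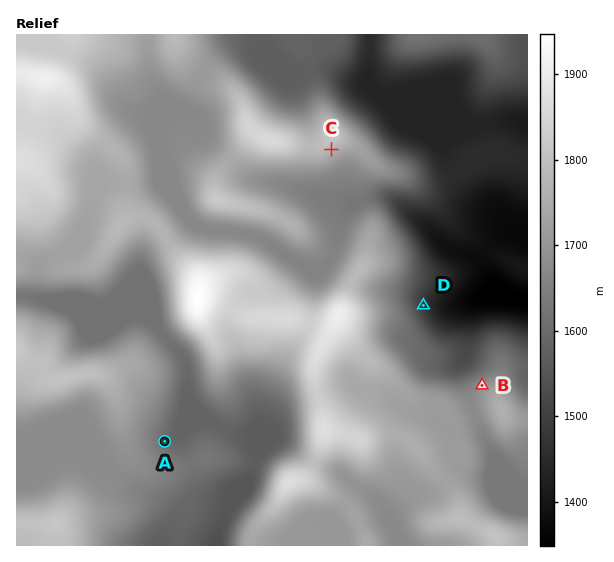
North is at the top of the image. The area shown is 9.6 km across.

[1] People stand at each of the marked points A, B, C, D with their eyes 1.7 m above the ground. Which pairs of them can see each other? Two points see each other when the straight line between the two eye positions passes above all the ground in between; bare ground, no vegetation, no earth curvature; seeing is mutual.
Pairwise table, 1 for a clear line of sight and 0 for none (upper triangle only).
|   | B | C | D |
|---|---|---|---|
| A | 0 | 0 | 0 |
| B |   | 1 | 1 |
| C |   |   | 0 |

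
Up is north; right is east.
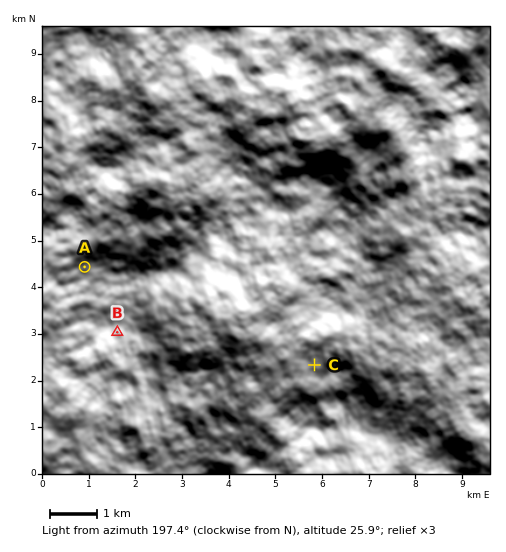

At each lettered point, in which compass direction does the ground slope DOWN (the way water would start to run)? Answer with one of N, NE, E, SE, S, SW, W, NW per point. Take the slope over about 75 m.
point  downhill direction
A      NW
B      SE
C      NW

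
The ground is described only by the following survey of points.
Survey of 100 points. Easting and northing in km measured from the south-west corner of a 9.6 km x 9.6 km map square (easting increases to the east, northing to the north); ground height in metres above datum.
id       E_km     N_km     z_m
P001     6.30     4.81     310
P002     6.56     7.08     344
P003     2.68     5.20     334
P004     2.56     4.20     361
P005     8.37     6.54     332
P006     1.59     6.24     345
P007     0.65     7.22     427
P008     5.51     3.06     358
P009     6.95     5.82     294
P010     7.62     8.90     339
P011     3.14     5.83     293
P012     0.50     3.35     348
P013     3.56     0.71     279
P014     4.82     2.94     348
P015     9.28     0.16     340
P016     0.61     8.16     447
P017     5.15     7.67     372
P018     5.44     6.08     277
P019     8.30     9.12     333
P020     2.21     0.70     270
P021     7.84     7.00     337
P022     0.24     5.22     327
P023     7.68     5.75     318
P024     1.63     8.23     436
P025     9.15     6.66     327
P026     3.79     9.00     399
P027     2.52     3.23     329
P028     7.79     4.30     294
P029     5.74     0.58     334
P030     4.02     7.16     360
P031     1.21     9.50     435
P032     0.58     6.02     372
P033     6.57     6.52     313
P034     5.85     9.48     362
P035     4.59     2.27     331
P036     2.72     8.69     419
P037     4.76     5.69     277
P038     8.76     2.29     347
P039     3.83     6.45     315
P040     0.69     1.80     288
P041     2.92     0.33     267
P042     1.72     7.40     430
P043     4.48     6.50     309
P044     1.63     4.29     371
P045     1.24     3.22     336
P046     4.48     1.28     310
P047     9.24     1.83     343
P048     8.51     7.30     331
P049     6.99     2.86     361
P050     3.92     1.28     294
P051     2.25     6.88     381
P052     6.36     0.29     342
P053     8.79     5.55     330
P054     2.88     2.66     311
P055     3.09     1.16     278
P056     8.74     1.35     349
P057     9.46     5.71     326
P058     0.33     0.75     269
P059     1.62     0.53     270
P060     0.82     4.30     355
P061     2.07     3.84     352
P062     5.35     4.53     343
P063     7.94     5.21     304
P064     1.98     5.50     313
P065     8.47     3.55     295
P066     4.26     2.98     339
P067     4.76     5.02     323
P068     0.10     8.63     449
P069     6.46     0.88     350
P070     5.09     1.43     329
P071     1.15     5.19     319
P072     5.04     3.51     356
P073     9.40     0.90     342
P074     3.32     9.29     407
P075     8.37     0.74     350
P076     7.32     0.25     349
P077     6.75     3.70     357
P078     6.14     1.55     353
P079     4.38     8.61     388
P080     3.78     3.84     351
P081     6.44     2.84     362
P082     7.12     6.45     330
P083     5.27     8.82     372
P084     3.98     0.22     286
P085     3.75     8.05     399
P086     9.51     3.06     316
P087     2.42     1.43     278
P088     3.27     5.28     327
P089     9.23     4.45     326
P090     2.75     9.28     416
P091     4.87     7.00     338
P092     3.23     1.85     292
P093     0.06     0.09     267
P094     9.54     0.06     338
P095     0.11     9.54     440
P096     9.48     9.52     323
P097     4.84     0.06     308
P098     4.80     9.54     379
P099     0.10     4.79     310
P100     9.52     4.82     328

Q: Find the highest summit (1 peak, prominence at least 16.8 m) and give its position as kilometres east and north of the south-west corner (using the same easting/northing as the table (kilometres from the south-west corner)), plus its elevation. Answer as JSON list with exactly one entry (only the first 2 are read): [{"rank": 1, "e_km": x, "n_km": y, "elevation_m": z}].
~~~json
[{"rank": 1, "e_km": 1.81, "n_km": 4.39, "elevation_m": 372}]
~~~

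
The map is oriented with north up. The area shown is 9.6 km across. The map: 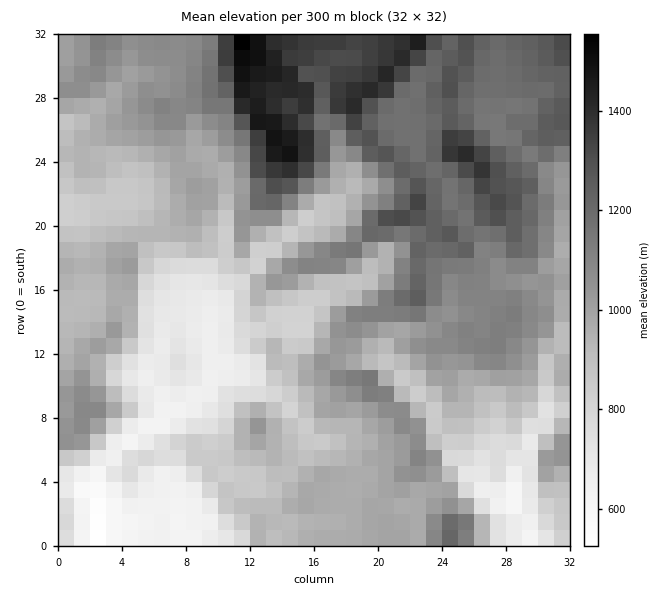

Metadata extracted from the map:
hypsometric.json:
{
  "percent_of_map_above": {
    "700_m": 90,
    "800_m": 83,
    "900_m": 69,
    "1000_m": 47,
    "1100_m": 30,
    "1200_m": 18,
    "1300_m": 9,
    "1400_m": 3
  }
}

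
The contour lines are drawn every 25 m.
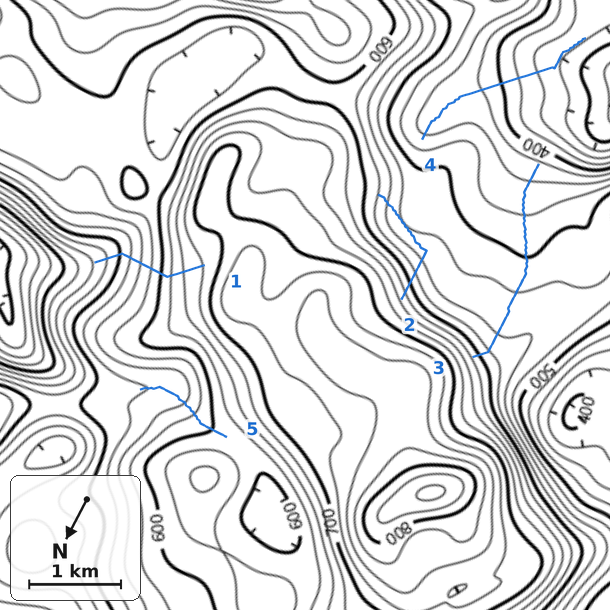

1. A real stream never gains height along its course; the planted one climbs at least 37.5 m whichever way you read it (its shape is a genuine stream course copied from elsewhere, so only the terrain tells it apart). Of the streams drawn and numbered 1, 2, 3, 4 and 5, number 2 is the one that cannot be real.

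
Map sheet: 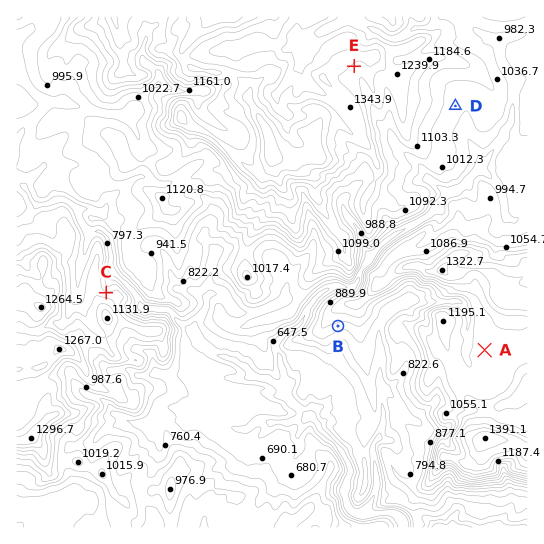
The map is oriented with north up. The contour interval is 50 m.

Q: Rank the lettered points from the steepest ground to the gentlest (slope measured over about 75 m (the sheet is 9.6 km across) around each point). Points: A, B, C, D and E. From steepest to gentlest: C B E D A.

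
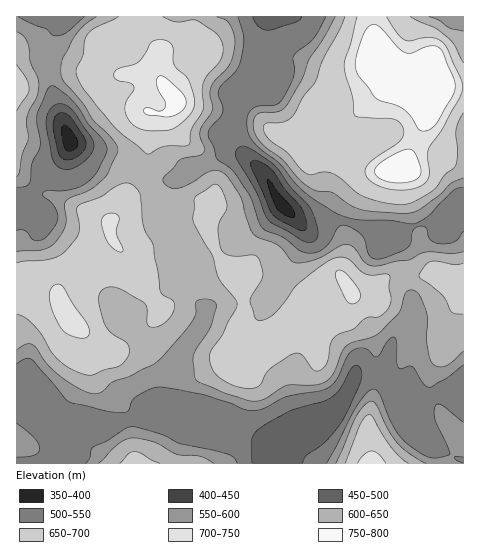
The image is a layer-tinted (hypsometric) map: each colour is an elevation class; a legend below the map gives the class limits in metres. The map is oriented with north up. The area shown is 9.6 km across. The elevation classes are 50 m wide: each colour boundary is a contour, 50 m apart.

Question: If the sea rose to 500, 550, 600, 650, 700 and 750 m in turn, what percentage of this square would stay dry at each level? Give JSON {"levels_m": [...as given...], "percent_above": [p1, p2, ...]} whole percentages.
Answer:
{"levels_m": [500, 550, 600, 650, 700, 750], "percent_above": [95, 75, 60, 37, 10, 4]}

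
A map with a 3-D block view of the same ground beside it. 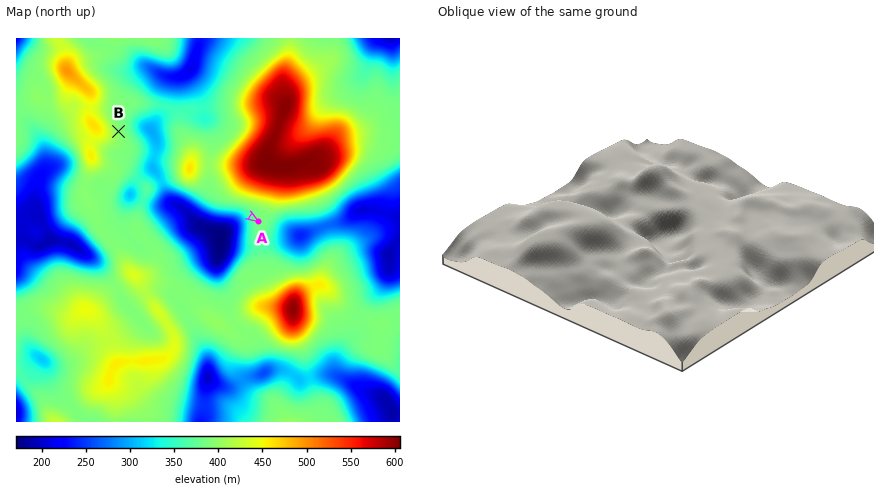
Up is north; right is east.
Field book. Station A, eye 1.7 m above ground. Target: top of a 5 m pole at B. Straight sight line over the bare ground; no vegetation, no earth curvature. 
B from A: hidden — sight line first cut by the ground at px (202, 185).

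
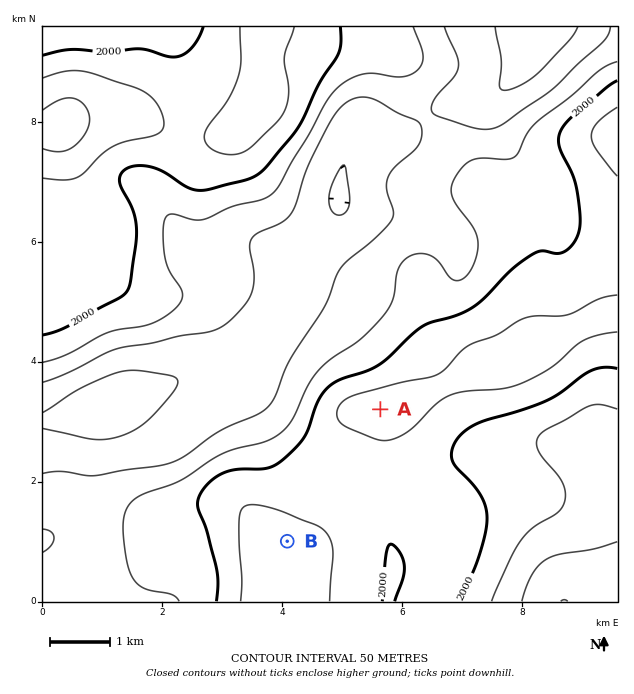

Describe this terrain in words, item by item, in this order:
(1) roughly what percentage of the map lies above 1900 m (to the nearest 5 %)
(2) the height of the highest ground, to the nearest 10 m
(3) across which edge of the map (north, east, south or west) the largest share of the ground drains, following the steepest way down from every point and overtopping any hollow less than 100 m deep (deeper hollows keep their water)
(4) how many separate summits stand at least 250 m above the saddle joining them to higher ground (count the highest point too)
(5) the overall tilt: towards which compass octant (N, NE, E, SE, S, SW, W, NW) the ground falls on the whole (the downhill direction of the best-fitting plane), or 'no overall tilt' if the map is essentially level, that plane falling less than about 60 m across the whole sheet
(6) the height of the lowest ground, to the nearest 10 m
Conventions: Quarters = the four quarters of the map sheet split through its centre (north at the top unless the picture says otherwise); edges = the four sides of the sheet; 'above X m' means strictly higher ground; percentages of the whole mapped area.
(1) Roughly 80 % of the ground is higher than 1900 m.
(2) About 2120 m is the highest elevation on the sheet.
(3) The largest share of the runoff leaves by the western edge.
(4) Counting only tops that stand 250 m proud, the map has 1 summit.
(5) No overall tilt - high and low ground are spread across the sheet.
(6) The lowest point is down at roughly 1830 m.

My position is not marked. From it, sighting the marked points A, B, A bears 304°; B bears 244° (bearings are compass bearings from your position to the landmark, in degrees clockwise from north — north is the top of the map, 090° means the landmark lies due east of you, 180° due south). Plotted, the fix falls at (455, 460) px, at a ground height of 2000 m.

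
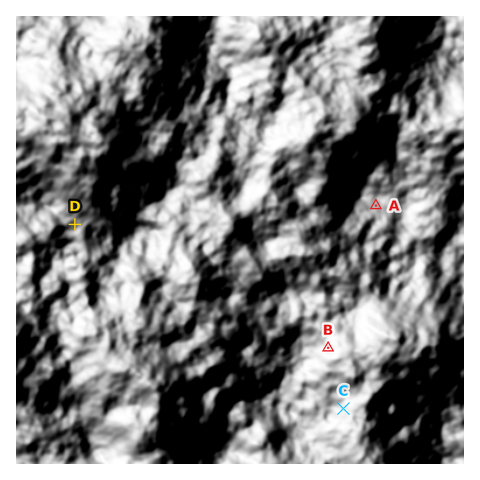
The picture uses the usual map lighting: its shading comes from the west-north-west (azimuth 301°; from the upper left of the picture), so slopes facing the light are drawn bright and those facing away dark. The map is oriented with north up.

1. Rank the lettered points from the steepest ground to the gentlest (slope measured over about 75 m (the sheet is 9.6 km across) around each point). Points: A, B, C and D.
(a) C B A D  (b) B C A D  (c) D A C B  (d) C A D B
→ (b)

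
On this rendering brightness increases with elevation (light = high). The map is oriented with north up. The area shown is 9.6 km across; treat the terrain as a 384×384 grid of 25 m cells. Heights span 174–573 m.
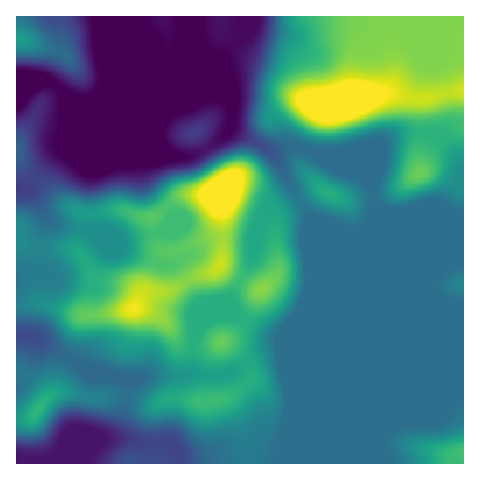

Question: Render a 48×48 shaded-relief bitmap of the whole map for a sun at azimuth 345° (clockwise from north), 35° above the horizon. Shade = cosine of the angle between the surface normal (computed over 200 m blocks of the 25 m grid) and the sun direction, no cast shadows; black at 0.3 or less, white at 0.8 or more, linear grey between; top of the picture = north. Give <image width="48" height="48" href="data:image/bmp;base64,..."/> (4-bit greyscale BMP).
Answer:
<image width="48" height="48" href="data:image/bmp;base64,Qk32BAAAAAAAAHYAAAAoAAAAMAAAADAAAAABAAQAAAAAAIAEAAATCwAAEwsAABAAAAAAAAAAAAAAABEREQAiIiIAMzMzAERERABVVVUAZmZmAHd3dwCIiIgAmZmZAKqqqgC7u7sAzMzMAN3d3QDu7u4A////AHd3iIiaqpmZmIiIiIiIiIiIiIiIiIiZmFVWiIiaqpmZiIiIiIiIiIiIiIiIiImqqiIkeIiImZh4h3dneIiIiIiIiIiImqu8zDITV4d3d3ZVZmZWZ3iHiIiIiIiImqq7vHYyNFVUVmVERVVVVnd3iIiIiIiIiJmZqqljIjM0VndkRWZmVmd3eIiIiIiIiIiImbumM0Vmd4mYd4iHdmZneIiIiIiIiIiIiau5dniZiJq6maqpmHZniIiIiIiIiIiIiJq7qZmpmJqrqqqqqYd4iIiIiIiIiIiIiImrqpmYh3iZmImImZiIiIiIiIiIiIiIiJqqqZh3ZmZ3d3d2Z4mIiIiIiIiIiIiIiKqqmHd2ZmZnZnd2VniIiIiIiIiIiIiIiKmZh2Znd2ZmZ3iHd3iIiIiIiIiIiIiIiJiIdkRWZlVVZ4mZmHd3iIiIiIiIiIiIiHZmZlRERDRFd4iaqYdleIiIiIiIiIiIiFVWd3dmVERnd4iJmYZUV4iIiIiIiIiIiHZnmqmZmHd3d3iIiHZURYiIiIiIiIiIiJiJq7qru6iHdmd3iIZVRXiIiIiIiIiIh5mZqrqaqqmYh1VVZ5l2VWiIiIiIiIiIh5mZmZmZq7qqqXZUR5qoZWiIiIiIiIiJmYiIiImavMuqqpmGVpu5hniIiIiIiIiImniId4mavMuZiZqpdoqqmIiIiIiIiIiIiXiIiImZmqmYiImZh4mamIiIiIiIiIiIiIiZmZmYiZmZmZiJh3iZmIiIiIiIiIiIiIiaqqmIiIiJmZmIdniZh3iIiIiIiIiIiJmZmYh3dnd4iJl2VWeJh3iIh3iIiIiIiKqZiIiHd4mYiHdlRFeJiHd2ZmiIiIiIiLupmau7qs3Kh2ZlQ0aJmYdVVneHZneId6qqvN3u3d7tqIiHZDV5mYdneIiHZDRWd5mavM3e7t3u7d3LllV5qYiaqpmZhjI1eHiau7u83Mzf////2naJmYmrupmaqXVFeHiaqpmZqqq97////rmqmJq6mYiKqph2d3iZqYiIiJmau83///y6maqZiIiJqqmXd3iJmIiIiIiIh3i+//2oiZh2d4iJqqmYdoiIiIiIiIiIh2Z5ztp2d2QyNFZ3mZmYdqh3iIiIiIiImZh3mqhVVTEAAAI0aIiIh7l3iIiIiIiImrqXiZh2VCEQAAABNWZnd8qHiIiIiIiImaupiaqYVERVQhARI0RFVsuYiIiIiIiIiJmpiaqoZniZl2VEVWZVVby5iHeIiIiIiIiJiJqpmru7uqmHeImId5qpdlZ4iIiIiIiIiJq6vMzMzLupmZqpmVZ2VVZ4iIiIiIiIiJq7vMzMy7u6qZmZmhEjRWeIiIiIiIiIiJq7uru7uqqqqZmZmREkZ3iIiIiIiIiIiJq7qqqZqZmZmYiIiERXiYiIiIiIiIiIiJq7qpmImZiJmYiIiIiJmYeIiIiIiIiIiJq7qZiIiYiIiIiIiKqpmYiIiIiIiIiIiImqqYiIiIiIiIiIiKqpmYiIiIiIiIiIiImqmIiIiIiIiIiIiA=="/>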